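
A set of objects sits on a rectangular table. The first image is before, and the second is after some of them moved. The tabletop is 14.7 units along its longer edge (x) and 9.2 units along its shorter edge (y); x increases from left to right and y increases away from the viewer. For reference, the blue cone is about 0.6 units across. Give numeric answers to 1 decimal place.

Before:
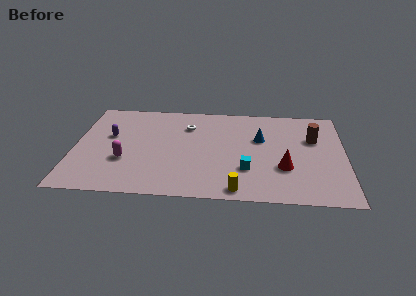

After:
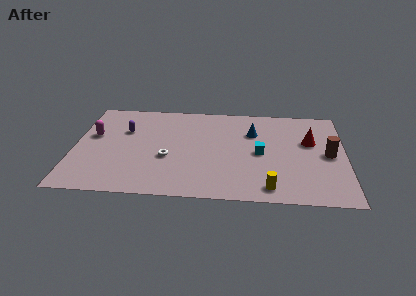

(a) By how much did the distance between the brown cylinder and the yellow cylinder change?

-1.9

They were about 6.5 units apart before and 4.6 after — 1.9 units closer together.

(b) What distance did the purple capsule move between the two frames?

1.0

The purple capsule was near (1.9, 5.5) before and (2.7, 6.1) after, so it travelled √(0.8² + 0.6²) ≈ 1.0 units.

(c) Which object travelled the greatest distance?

the white torus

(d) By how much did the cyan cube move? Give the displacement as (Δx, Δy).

(0.7, 1.6)

The cyan cube was at about (9.4, 2.8) and moved to about (10.1, 4.4).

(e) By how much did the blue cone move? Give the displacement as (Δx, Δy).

(-0.4, 0.6)

The blue cone was at about (10.1, 5.8) and moved to about (9.7, 6.4).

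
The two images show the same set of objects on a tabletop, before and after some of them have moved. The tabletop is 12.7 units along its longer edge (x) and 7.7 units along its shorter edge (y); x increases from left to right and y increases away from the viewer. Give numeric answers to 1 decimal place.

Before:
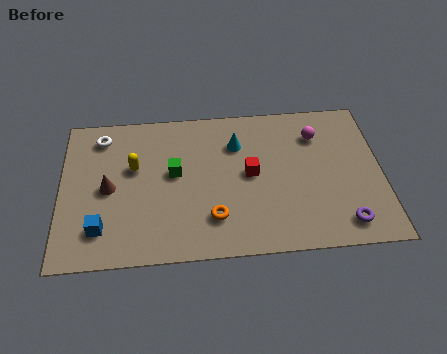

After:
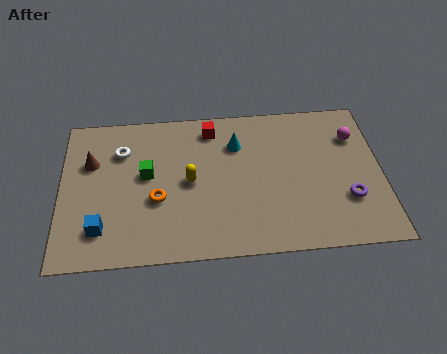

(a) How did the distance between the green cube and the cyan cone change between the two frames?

+1.0

Before: roughly 2.8 units apart; after: 3.8. That's 1.0 units further apart.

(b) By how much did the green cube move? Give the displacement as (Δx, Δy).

(-1.1, 0.0)

From the two frames, the green cube sits at roughly (4.5, 4.3) before and (3.4, 4.3) after.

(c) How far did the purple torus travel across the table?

1.2

From (11.1, 1.2) to (11.3, 2.4), the purple torus covered √(0.2² + 1.2²) ≈ 1.2 units.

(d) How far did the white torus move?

1.1

The white torus moved from about (1.6, 6.4) to (2.4, 5.6), a distance of √(0.8² + 0.8²) ≈ 1.1.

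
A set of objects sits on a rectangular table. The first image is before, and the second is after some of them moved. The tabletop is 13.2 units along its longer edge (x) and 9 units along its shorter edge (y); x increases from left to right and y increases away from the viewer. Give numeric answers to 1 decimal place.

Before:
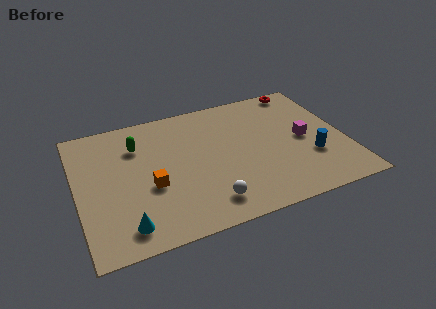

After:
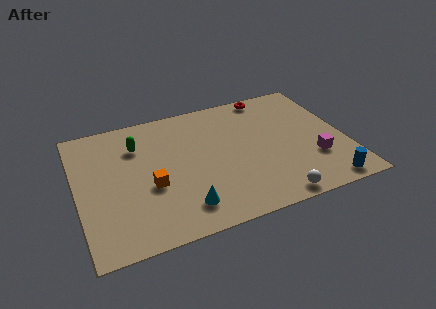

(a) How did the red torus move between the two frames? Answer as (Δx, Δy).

(-1.7, 0.0)

The red torus was at about (11.6, 8.2) and moved to about (9.9, 8.2).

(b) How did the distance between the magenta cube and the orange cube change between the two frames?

+0.3

Before: roughly 7.7 units apart; after: 8.0. That's 0.3 units further apart.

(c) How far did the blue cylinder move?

2.1

The blue cylinder moved from about (11.4, 3.0) to (11.8, 0.9), a distance of √(0.4² + 2.1²) ≈ 2.1.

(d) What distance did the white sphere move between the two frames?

3.2

The white sphere was near (6.1, 1.6) before and (9.2, 0.8) after, so it travelled √(3.1² + 0.8²) ≈ 3.2 units.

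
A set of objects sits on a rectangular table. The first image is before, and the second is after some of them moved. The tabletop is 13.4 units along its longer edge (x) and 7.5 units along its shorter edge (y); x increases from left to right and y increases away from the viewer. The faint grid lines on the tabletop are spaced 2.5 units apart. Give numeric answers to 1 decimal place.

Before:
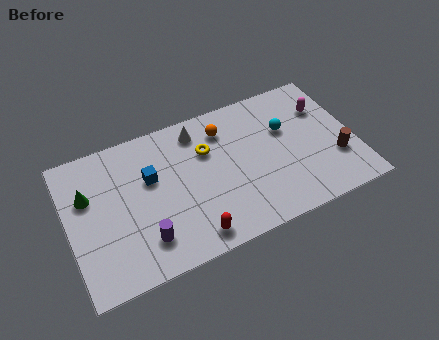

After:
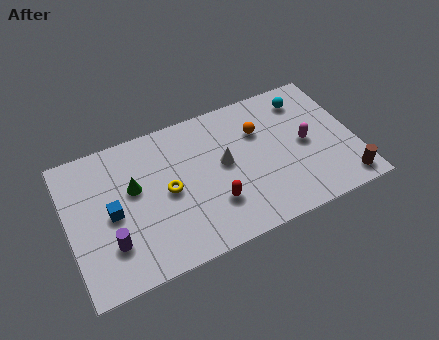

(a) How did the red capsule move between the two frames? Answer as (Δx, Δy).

(1.2, 1.2)

The red capsule was at about (5.4, 1.0) and moved to about (6.6, 2.2).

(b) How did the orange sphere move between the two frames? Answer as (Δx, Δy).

(1.6, -0.7)

From the two frames, the orange sphere sits at roughly (7.5, 5.9) before and (9.1, 5.2) after.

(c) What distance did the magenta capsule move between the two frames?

1.9

The magenta capsule was near (12.2, 5.3) before and (11.1, 3.7) after, so it travelled √(1.1² + 1.6²) ≈ 1.9 units.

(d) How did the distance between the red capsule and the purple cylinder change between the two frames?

+2.6

They were about 2.2 units apart before and 4.8 after — 2.6 units further apart.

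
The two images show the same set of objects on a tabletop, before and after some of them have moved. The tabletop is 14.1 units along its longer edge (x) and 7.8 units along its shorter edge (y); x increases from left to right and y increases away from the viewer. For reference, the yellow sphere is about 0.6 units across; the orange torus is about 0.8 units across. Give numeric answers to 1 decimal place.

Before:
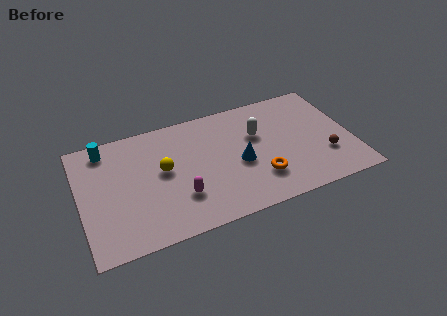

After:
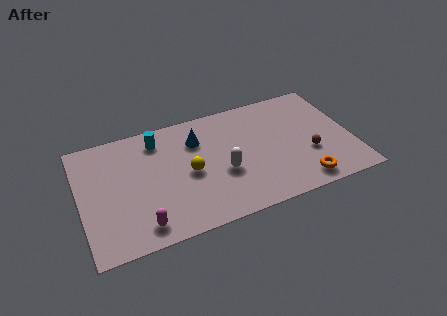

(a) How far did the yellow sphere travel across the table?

1.4

The yellow sphere moved from about (4.3, 4.3) to (5.6, 3.7), a distance of √(1.3² + 0.6²) ≈ 1.4.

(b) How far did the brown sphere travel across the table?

0.9

The brown sphere moved from about (12.6, 2.4) to (11.8, 2.8), a distance of √(0.8² + 0.4²) ≈ 0.9.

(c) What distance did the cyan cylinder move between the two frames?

2.7

From (1.5, 6.7) to (4.2, 6.4), the cyan cylinder covered √(2.7² + 0.3²) ≈ 2.7 units.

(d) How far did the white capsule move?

2.8

The white capsule moved from about (9.3, 5.0) to (7.3, 3.1), a distance of √(2.0² + 1.9²) ≈ 2.8.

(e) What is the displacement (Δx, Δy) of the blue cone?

(-2.0, 2.3)

From the two frames, the blue cone sits at roughly (8.2, 3.4) before and (6.2, 5.7) after.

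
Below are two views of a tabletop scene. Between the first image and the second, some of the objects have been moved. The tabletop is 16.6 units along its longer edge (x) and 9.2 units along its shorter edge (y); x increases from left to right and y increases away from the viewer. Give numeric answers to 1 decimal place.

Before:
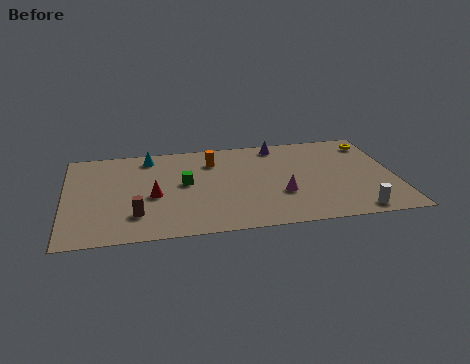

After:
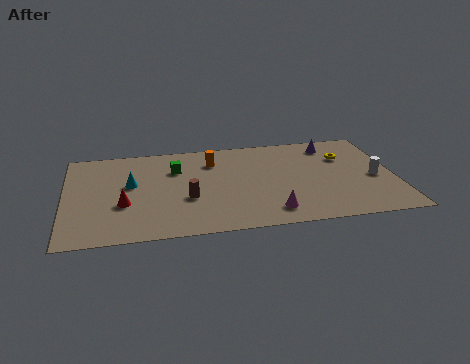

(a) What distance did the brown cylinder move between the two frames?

2.9

From (3.5, 2.3) to (6.1, 3.5), the brown cylinder covered √(2.6² + 1.2²) ≈ 2.9 units.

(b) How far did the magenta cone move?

1.7

The magenta cone moved from about (10.8, 3.2) to (10.2, 1.6), a distance of √(0.6² + 1.6²) ≈ 1.7.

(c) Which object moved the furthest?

the white cylinder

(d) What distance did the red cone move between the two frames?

1.6

From (4.4, 4.0) to (2.9, 3.4), the red cone covered √(1.5² + 0.6²) ≈ 1.6 units.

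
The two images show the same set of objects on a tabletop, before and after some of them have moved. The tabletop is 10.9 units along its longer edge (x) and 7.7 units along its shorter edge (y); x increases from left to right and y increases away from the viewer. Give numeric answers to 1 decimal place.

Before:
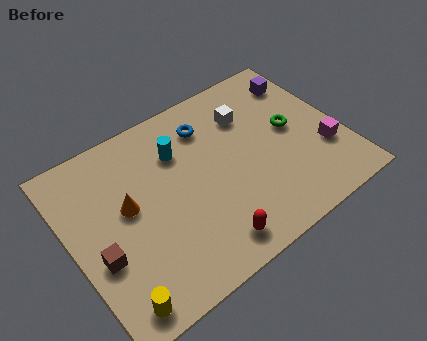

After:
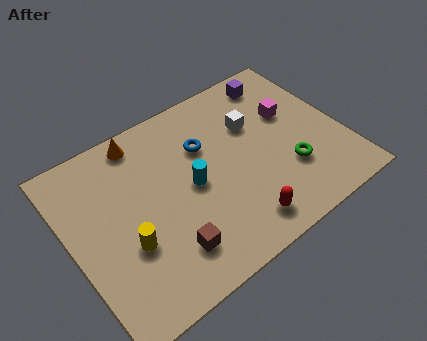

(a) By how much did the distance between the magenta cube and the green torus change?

+0.6

Before: roughly 1.9 units apart; after: 2.5. That's 0.6 units further apart.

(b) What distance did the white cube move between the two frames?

0.5

The white cube moved from about (7.5, 5.6) to (7.6, 5.1), a distance of √(0.1² + 0.5²) ≈ 0.5.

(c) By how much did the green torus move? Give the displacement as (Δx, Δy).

(-0.5, -1.7)

The green torus was at about (9.0, 4.1) and moved to about (8.5, 2.4).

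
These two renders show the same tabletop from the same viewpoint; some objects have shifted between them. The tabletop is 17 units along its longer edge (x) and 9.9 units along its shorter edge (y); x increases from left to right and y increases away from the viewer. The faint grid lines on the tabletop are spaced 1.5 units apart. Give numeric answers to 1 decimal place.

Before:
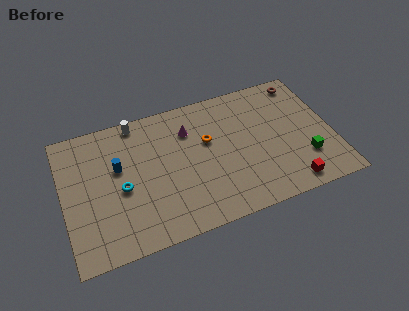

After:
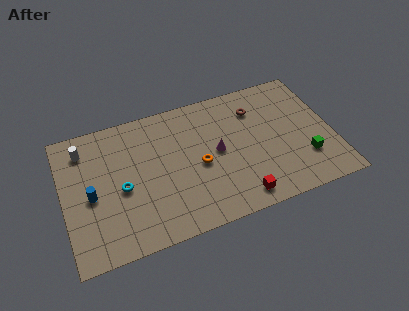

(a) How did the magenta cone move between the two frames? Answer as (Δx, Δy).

(1.6, -2.2)

The magenta cone started near (8.1, 7.3) and ended near (9.7, 5.1).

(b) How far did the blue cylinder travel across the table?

2.3

From (3.5, 6.0) to (1.7, 4.5), the blue cylinder covered √(1.8² + 1.5²) ≈ 2.3 units.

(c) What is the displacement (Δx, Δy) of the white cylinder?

(-3.4, -1.0)

The white cylinder started near (4.9, 9.0) and ended near (1.5, 8.0).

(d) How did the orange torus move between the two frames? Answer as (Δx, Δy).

(-0.7, -1.6)

The orange torus started near (9.2, 6.1) and ended near (8.5, 4.5).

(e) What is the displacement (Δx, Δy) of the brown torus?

(-3.2, -1.2)

The brown torus started near (15.6, 8.7) and ended near (12.4, 7.5).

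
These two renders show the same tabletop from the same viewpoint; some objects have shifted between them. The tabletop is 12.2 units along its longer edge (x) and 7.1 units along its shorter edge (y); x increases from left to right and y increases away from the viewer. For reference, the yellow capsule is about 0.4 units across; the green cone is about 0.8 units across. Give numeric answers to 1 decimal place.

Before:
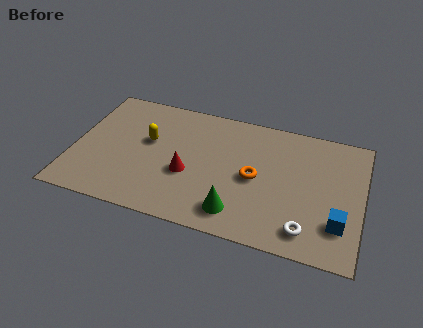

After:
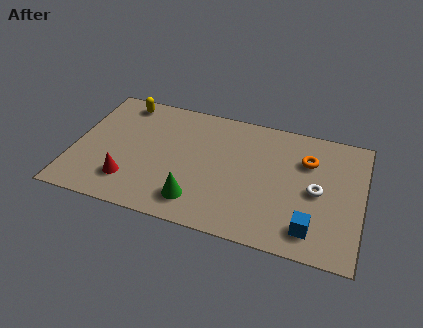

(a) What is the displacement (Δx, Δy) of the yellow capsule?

(-1.3, 2.0)

The yellow capsule was at about (3.1, 4.2) and moved to about (1.8, 6.2).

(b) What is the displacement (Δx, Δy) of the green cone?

(-1.7, 0.1)

From the two frames, the green cone sits at roughly (7.1, 1.3) before and (5.4, 1.4) after.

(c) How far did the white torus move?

2.2

The white torus was near (10.0, 1.2) before and (10.3, 3.4) after, so it travelled √(0.3² + 2.2²) ≈ 2.2 units.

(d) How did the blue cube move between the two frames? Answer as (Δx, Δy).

(-1.1, -0.6)

The blue cube was at about (11.3, 1.9) and moved to about (10.2, 1.3).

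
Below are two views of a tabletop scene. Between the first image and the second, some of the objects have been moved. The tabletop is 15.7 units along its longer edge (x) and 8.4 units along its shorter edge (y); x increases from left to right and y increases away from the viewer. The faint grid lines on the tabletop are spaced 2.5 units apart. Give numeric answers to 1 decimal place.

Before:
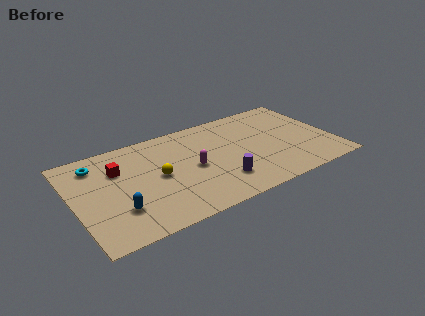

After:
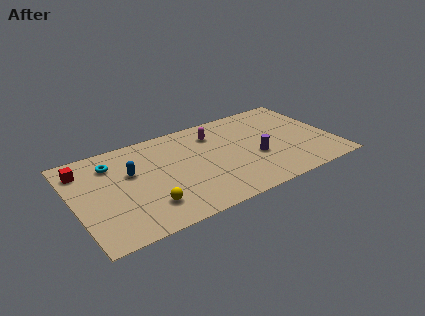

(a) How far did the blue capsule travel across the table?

3.0

The blue capsule moved from about (2.4, 2.4) to (3.5, 5.2), a distance of √(1.1² + 2.8²) ≈ 3.0.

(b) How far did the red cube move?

2.2

From (2.8, 5.8) to (0.8, 6.7), the red cube covered √(2.0² + 0.9²) ≈ 2.2 units.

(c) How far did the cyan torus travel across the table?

0.9

From (1.6, 6.8) to (2.5, 6.5), the cyan torus covered √(0.9² + 0.3²) ≈ 0.9 units.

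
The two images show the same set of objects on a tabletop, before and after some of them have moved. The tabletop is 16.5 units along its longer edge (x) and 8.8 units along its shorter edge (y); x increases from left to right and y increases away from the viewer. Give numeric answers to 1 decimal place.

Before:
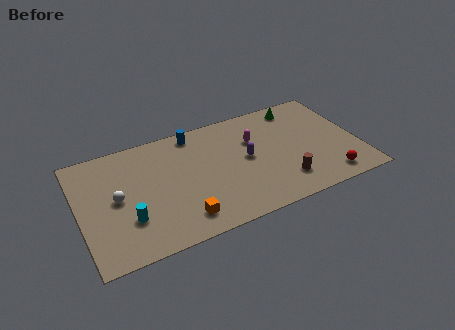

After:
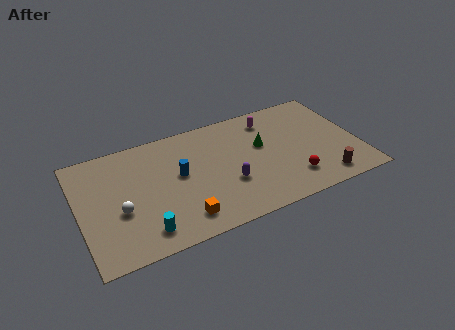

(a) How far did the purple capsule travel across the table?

2.0

From (9.9, 4.6) to (8.6, 3.1), the purple capsule covered √(1.3² + 1.5²) ≈ 2.0 units.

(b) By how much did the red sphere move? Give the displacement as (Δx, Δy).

(-2.1, 0.7)

From the two frames, the red sphere sits at roughly (14.4, 1.3) before and (12.3, 2.0) after.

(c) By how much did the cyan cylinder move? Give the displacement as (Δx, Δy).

(0.8, -1.2)

The cyan cylinder was at about (2.7, 2.7) and moved to about (3.5, 1.5).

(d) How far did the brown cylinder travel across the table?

2.4

From (11.8, 2.0) to (14.1, 1.3), the brown cylinder covered √(2.3² + 0.7²) ≈ 2.4 units.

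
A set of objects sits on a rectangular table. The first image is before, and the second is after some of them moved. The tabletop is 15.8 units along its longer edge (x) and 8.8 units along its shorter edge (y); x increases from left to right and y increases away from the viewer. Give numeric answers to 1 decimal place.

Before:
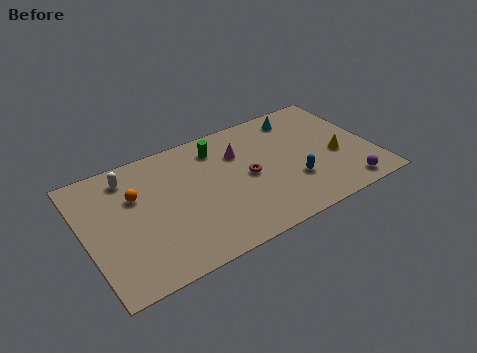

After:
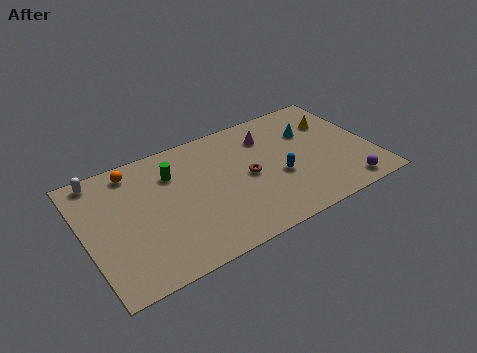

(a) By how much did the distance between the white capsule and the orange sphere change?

+0.3

They were about 1.5 units apart before and 1.8 after — 0.3 units further apart.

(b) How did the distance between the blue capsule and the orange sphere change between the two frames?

-0.3

The distance was about 8.8 in the first image and 8.5 in the second, so they moved 0.3 units closer together.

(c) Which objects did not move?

the brown torus and the purple sphere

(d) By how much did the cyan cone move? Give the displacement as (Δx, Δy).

(0.4, -1.4)

From the two frames, the cyan cone sits at roughly (12.3, 7.4) before and (12.7, 6.0) after.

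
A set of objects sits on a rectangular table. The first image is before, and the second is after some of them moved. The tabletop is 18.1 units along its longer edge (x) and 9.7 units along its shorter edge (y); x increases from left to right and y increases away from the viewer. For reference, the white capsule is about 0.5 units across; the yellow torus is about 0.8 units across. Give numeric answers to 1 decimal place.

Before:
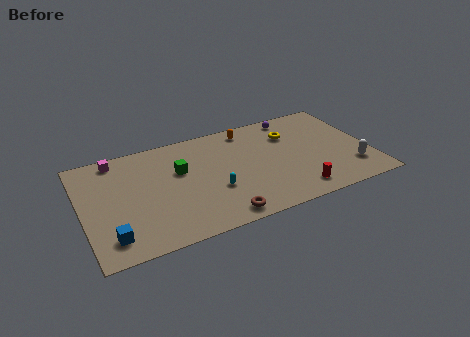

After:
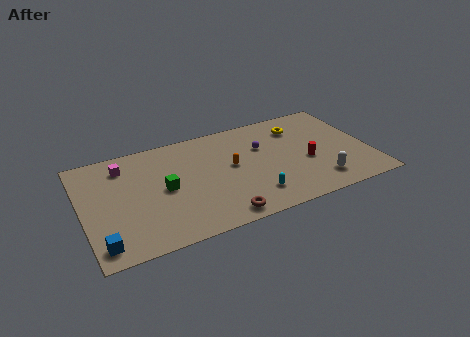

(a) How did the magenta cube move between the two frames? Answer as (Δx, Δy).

(0.4, -0.8)

From the two frames, the magenta cube sits at roughly (2.4, 8.6) before and (2.8, 7.8) after.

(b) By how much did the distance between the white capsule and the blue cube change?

-1.6

They were about 15.3 units apart before and 13.7 after — 1.6 units closer together.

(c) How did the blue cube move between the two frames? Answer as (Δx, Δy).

(-0.6, -0.4)

From the two frames, the blue cube sits at roughly (1.5, 1.8) before and (0.9, 1.4) after.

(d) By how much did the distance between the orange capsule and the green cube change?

-0.8

Before: roughly 5.1 units apart; after: 4.3. That's 0.8 units closer together.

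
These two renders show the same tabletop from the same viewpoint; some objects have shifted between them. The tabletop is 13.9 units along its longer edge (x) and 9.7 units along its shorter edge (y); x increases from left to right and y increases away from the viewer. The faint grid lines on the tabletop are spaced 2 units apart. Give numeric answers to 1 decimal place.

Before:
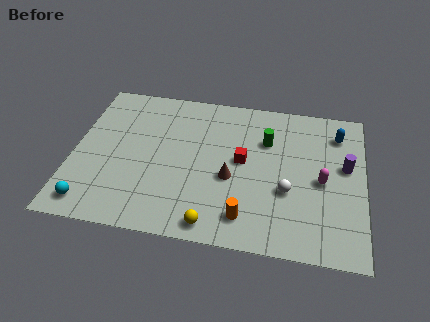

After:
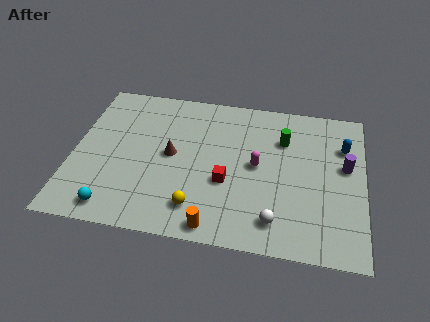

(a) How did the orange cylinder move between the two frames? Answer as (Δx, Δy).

(-1.4, -0.8)

From the two frames, the orange cylinder sits at roughly (8.4, 1.7) before and (7.0, 0.9) after.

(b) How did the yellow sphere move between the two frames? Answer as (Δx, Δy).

(-0.8, 0.9)

From the two frames, the yellow sphere sits at roughly (6.9, 1.0) before and (6.1, 1.9) after.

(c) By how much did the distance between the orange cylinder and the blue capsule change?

+1.1

The distance was about 7.3 in the first image and 8.4 in the second, so they moved 1.1 units further apart.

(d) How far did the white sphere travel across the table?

2.0

The white sphere was near (10.3, 3.6) before and (9.8, 1.7) after, so it travelled √(0.5² + 1.9²) ≈ 2.0 units.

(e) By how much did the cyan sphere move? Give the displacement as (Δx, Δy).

(1.1, -0.1)

The cyan sphere was at about (1.1, 1.3) and moved to about (2.2, 1.2).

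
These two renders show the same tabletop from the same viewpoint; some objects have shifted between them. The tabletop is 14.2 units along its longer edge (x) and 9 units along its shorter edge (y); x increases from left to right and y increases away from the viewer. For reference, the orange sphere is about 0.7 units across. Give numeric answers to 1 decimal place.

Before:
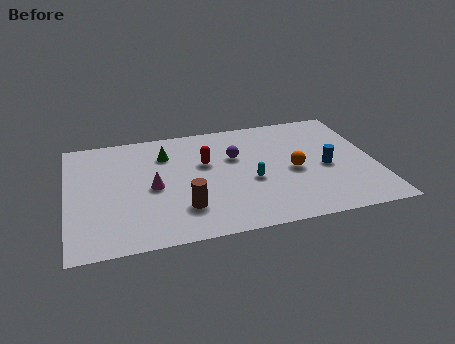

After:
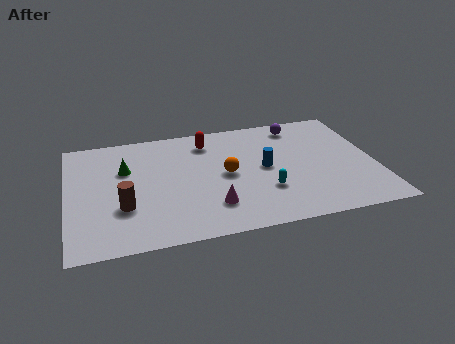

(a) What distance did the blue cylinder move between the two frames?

2.9

The blue cylinder was near (11.9, 4.0) before and (9.1, 4.6) after, so it travelled √(2.8² + 0.6²) ≈ 2.9 units.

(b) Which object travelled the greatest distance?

the purple sphere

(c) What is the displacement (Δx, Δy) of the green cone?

(-1.9, -0.8)

From the two frames, the green cone sits at roughly (4.6, 6.7) before and (2.7, 5.9) after.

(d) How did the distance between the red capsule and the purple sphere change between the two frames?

+2.9

Before: roughly 1.4 units apart; after: 4.3. That's 2.9 units further apart.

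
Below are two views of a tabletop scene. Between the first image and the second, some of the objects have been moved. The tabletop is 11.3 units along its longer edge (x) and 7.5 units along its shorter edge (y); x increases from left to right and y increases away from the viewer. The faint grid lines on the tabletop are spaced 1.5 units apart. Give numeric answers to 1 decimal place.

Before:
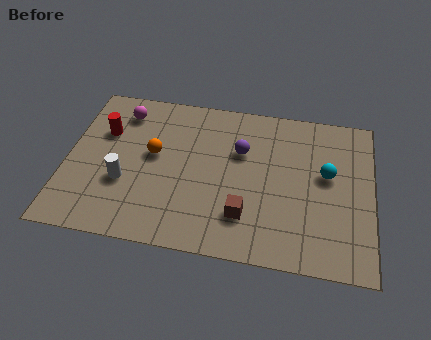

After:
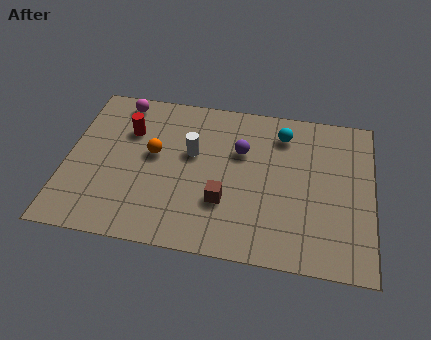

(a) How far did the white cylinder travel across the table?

3.0

From (2.2, 2.7) to (4.6, 4.5), the white cylinder covered √(2.4² + 1.8²) ≈ 3.0 units.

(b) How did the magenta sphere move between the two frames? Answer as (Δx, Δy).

(-0.1, 0.5)

From the two frames, the magenta sphere sits at roughly (1.9, 6.1) before and (1.8, 6.6) after.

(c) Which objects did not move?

the orange sphere and the purple sphere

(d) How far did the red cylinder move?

0.9

The red cylinder was near (1.3, 5.0) before and (2.2, 5.2) after, so it travelled √(0.9² + 0.2²) ≈ 0.9 units.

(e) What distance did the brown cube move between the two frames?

0.9

The brown cube moved from about (6.7, 1.9) to (5.9, 2.4), a distance of √(0.8² + 0.5²) ≈ 0.9.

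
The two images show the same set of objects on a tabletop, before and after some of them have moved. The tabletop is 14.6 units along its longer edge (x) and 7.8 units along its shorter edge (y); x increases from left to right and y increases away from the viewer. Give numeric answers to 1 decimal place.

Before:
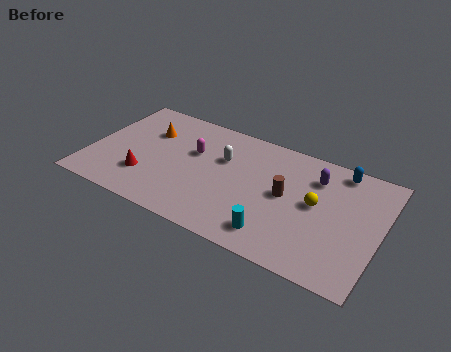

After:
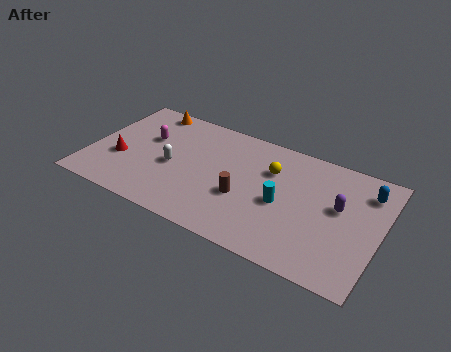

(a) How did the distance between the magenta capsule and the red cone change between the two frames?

-1.1

They were about 3.4 units apart before and 2.3 after — 1.1 units closer together.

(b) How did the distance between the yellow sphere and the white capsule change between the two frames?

+0.3

Before: roughly 4.9 units apart; after: 5.2. That's 0.3 units further apart.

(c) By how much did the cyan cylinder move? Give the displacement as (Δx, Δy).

(0.1, 2.1)

From the two frames, the cyan cylinder sits at roughly (9.7, 1.4) before and (9.8, 3.5) after.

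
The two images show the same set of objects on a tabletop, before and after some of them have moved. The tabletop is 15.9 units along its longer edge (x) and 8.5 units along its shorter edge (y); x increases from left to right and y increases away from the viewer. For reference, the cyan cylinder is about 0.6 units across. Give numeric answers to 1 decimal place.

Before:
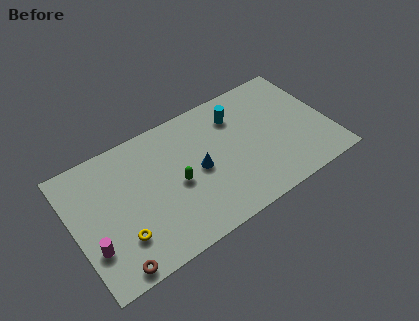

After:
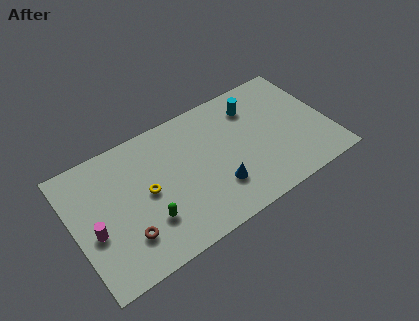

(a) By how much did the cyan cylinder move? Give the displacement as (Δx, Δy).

(1.1, 0.1)

From the two frames, the cyan cylinder sits at roughly (10.5, 6.5) before and (11.6, 6.6) after.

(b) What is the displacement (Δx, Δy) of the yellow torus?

(1.9, 2.0)

The yellow torus was at about (2.6, 2.3) and moved to about (4.5, 4.3).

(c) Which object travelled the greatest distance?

the yellow torus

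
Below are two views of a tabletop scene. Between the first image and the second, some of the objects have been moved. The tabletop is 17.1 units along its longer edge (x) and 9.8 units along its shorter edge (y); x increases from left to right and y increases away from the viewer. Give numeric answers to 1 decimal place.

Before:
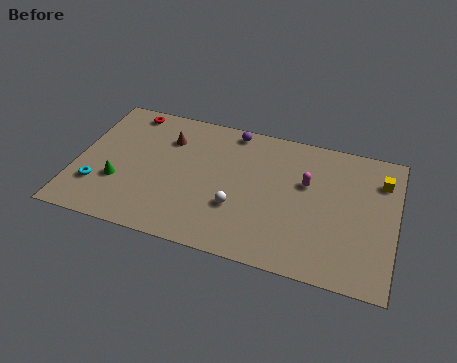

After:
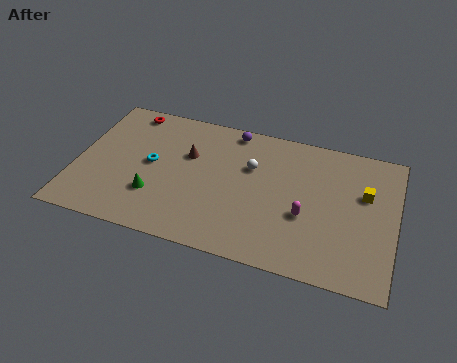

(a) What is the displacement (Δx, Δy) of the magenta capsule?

(0.1, -2.3)

The magenta capsule started near (12.3, 6.1) and ended near (12.4, 3.8).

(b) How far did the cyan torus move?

3.6

The cyan torus was near (1.3, 2.7) before and (4.0, 5.1) after, so it travelled √(2.7² + 2.4²) ≈ 3.6 units.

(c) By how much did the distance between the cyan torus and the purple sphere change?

-3.6

The distance was about 9.1 in the first image and 5.5 in the second, so they moved 3.6 units closer together.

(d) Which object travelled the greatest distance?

the cyan torus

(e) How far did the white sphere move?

3.1

From (8.8, 3.3) to (9.3, 6.4), the white sphere covered √(0.5² + 3.1²) ≈ 3.1 units.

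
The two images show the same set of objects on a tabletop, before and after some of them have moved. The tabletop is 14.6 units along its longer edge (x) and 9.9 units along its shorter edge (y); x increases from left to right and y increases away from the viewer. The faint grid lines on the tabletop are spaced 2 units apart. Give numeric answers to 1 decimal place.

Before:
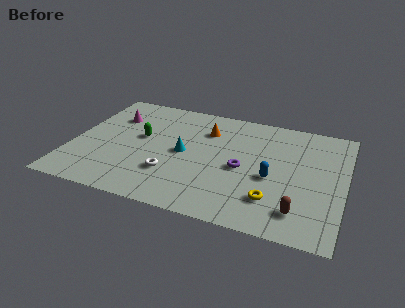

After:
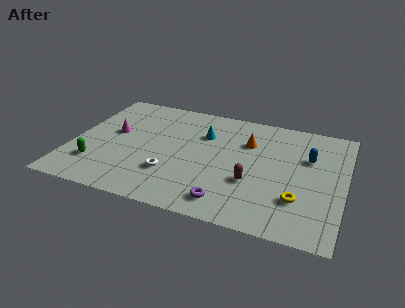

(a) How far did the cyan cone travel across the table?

2.2

The cyan cone moved from about (6.0, 4.9) to (6.9, 6.9), a distance of √(0.9² + 2.0²) ≈ 2.2.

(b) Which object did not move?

the white torus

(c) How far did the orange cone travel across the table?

2.3

From (7.0, 7.3) to (9.3, 6.9), the orange cone covered √(2.3² + 0.4²) ≈ 2.3 units.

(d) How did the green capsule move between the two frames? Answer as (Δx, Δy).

(-2.1, -3.1)

The green capsule started near (3.6, 5.6) and ended near (1.5, 2.5).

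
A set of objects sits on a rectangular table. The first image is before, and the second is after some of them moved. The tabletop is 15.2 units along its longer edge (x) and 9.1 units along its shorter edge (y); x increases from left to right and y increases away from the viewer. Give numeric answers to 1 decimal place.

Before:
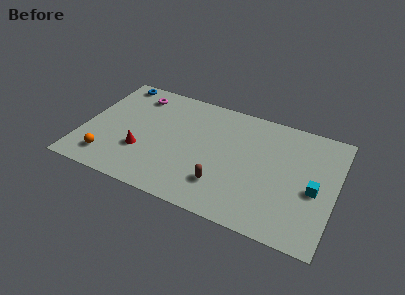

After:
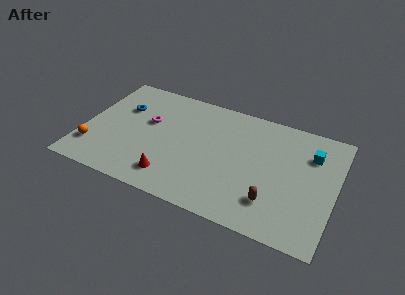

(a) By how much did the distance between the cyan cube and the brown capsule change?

-0.8

The distance was about 5.6 in the first image and 4.8 in the second, so they moved 0.8 units closer together.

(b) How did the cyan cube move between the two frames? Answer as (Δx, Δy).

(-0.4, 2.6)

The cyan cube started near (14.0, 4.0) and ended near (13.6, 6.6).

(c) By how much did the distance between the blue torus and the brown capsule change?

+1.0

The distance was about 9.4 in the first image and 10.4 in the second, so they moved 1.0 units further apart.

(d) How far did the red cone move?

2.4

The red cone was near (3.7, 3.0) before and (5.7, 1.7) after, so it travelled √(2.0² + 1.3²) ≈ 2.4 units.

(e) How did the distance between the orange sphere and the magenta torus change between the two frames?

-1.4

They were about 5.9 units apart before and 4.5 after — 1.4 units closer together.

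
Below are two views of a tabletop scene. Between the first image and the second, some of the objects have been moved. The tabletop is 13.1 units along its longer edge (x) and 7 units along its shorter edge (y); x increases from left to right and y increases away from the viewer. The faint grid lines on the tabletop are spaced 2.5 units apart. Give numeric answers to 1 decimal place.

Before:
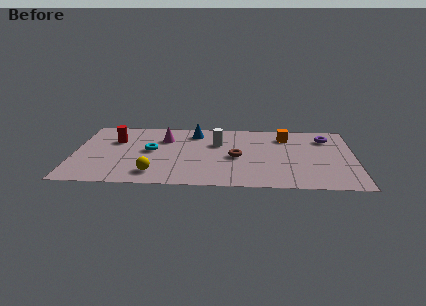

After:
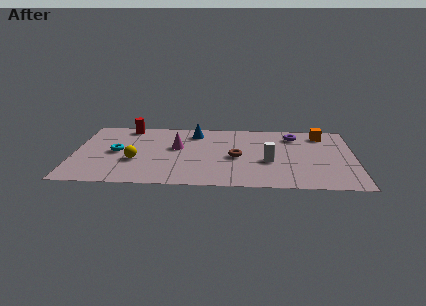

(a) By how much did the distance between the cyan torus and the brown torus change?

+1.6

Before: roughly 4.0 units apart; after: 5.6. That's 1.6 units further apart.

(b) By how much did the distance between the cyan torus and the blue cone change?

+1.4

Before: roughly 2.8 units apart; after: 4.2. That's 1.4 units further apart.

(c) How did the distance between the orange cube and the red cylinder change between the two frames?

+1.2

The distance was about 8.0 in the first image and 9.2 in the second, so they moved 1.2 units further apart.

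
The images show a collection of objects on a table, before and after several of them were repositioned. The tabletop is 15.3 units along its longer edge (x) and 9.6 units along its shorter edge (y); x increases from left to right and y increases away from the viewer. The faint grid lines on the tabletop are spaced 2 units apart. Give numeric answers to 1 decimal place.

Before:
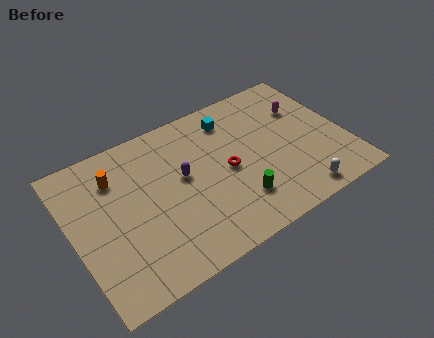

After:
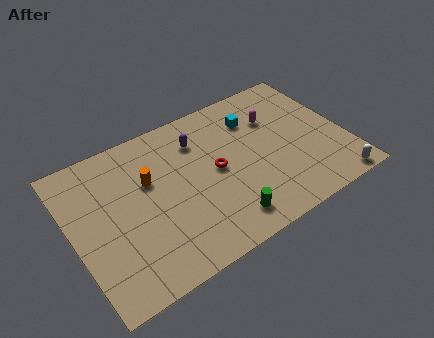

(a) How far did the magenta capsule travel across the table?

1.7

The magenta capsule moved from about (13.4, 6.6) to (11.7, 6.7), a distance of √(1.7² + 0.1²) ≈ 1.7.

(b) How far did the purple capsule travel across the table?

2.2

The purple capsule was near (6.2, 5.4) before and (7.4, 7.3) after, so it travelled √(1.2² + 1.9²) ≈ 2.2 units.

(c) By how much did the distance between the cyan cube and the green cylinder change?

+0.8

Before: roughly 5.4 units apart; after: 6.2. That's 0.8 units further apart.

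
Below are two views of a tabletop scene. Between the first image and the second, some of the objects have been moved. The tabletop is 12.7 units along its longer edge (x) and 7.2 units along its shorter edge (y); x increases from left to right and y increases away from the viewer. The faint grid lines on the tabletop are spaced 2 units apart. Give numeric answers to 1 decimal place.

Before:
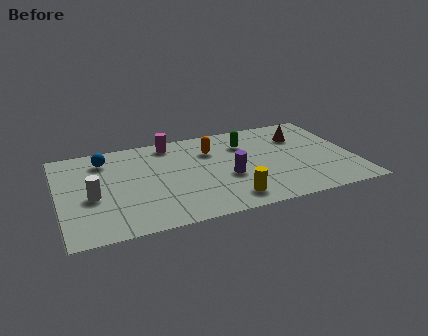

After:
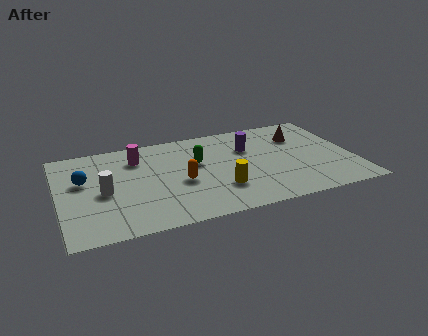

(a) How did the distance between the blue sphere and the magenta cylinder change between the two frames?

-0.3

The distance was about 2.9 in the first image and 2.6 in the second, so they moved 0.3 units closer together.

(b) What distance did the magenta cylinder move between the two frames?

1.7

From (5.0, 6.3) to (3.5, 5.5), the magenta cylinder covered √(1.5² + 0.8²) ≈ 1.7 units.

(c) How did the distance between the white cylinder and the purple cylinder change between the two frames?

+0.8

The distance was about 5.8 in the first image and 6.6 in the second, so they moved 0.8 units further apart.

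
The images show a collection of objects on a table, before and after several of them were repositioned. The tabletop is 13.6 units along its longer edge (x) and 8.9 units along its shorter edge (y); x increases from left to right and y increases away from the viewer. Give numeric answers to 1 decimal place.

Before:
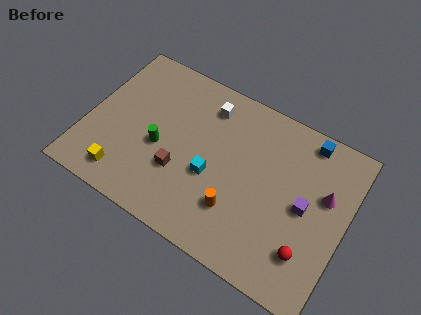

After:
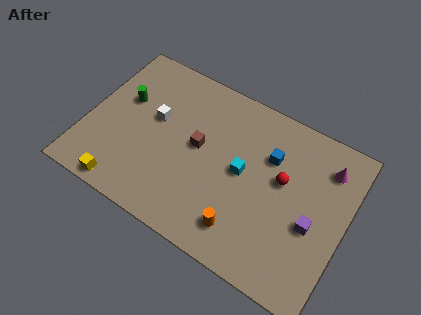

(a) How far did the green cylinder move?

2.8

The green cylinder was near (3.9, 3.8) before and (1.7, 5.5) after, so it travelled √(2.2² + 1.7²) ≈ 2.8 units.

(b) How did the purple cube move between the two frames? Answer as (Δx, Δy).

(0.5, -0.7)

The purple cube started near (11.5, 4.4) and ended near (12.0, 3.7).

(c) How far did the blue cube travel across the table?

2.5

The blue cube was near (11.1, 7.9) before and (9.4, 6.1) after, so it travelled √(1.7² + 1.8²) ≈ 2.5 units.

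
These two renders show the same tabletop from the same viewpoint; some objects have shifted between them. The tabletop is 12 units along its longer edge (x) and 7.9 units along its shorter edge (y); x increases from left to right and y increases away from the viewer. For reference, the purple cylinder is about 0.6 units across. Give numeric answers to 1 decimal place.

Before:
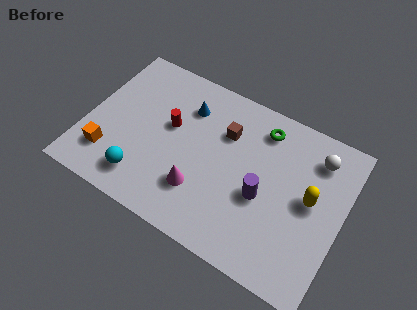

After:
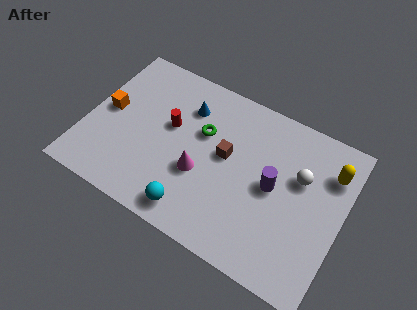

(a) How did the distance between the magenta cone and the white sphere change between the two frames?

-1.6

They were about 6.4 units apart before and 4.8 after — 1.6 units closer together.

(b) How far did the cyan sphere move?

2.5

From (3.0, 1.5) to (5.5, 1.1), the cyan sphere covered √(2.5² + 0.4²) ≈ 2.5 units.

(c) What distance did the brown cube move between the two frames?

1.1

From (6.3, 5.5) to (6.5, 4.4), the brown cube covered √(0.2² + 1.1²) ≈ 1.1 units.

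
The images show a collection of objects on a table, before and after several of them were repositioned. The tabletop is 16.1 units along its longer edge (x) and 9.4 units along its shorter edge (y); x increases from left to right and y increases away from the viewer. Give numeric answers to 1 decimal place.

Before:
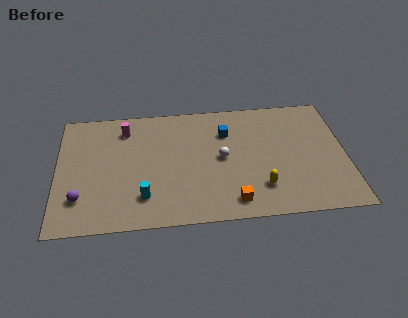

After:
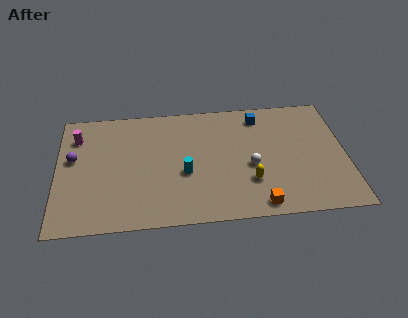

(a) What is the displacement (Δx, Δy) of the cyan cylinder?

(2.3, 1.6)

From the two frames, the cyan cylinder sits at roughly (4.8, 2.2) before and (7.1, 3.8) after.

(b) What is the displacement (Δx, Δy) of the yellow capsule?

(-0.6, 0.5)

From the two frames, the yellow capsule sits at roughly (11.3, 2.3) before and (10.7, 2.8) after.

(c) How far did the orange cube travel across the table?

1.5

The orange cube was near (9.7, 1.4) before and (11.1, 1.0) after, so it travelled √(1.4² + 0.4²) ≈ 1.5 units.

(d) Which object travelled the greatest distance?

the purple sphere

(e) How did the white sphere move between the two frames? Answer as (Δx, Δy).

(1.6, -0.8)

The white sphere was at about (9.2, 4.8) and moved to about (10.8, 4.0).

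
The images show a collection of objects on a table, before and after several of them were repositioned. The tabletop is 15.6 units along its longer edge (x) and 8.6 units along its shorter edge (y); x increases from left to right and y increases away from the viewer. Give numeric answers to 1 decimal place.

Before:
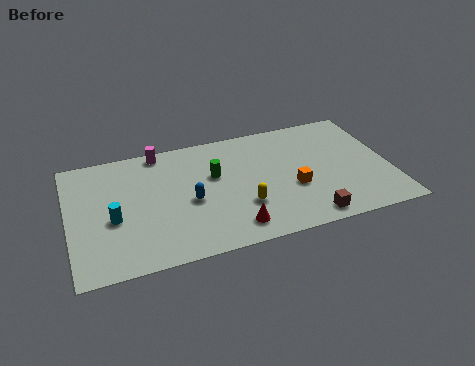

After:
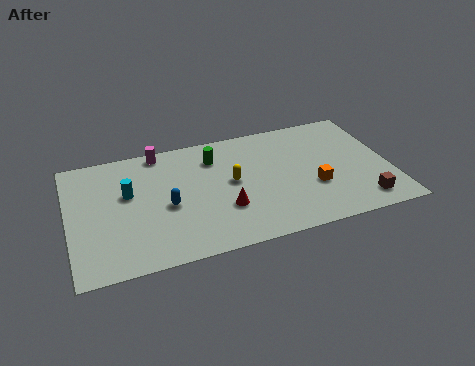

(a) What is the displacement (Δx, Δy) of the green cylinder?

(0.1, 1.3)

The green cylinder was at about (7.1, 5.3) and moved to about (7.2, 6.6).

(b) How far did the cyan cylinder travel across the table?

1.8

From (2.1, 3.6) to (2.9, 5.2), the cyan cylinder covered √(0.8² + 1.6²) ≈ 1.8 units.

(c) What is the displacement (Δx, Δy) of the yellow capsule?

(-0.4, 1.9)

The yellow capsule started near (8.3, 2.7) and ended near (7.9, 4.6).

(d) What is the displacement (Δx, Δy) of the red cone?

(-0.3, 1.4)

The red cone started near (7.7, 1.4) and ended near (7.4, 2.8).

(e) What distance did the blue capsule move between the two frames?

1.1

The blue capsule moved from about (5.8, 3.8) to (4.7, 3.8), a distance of √(1.1² + 0.0²) ≈ 1.1.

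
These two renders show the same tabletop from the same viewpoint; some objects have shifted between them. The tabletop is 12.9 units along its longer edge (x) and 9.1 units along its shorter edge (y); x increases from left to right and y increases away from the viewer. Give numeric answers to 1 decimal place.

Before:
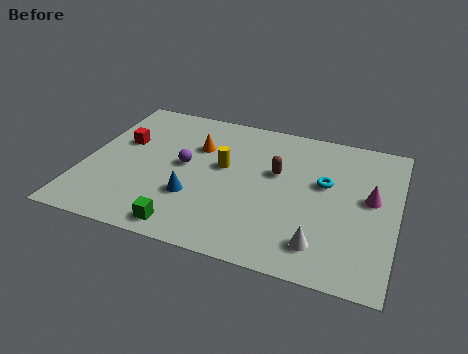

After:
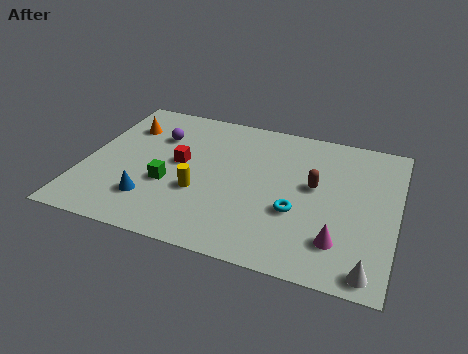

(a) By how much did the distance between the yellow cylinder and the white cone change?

+2.0

The distance was about 5.5 in the first image and 7.5 in the second, so they moved 2.0 units further apart.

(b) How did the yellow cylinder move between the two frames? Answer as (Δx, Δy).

(-0.8, -1.9)

The yellow cylinder started near (5.7, 5.2) and ended near (4.9, 3.3).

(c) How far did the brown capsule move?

1.6

The brown capsule moved from about (7.9, 5.5) to (9.5, 5.1), a distance of √(1.6² + 0.4²) ≈ 1.6.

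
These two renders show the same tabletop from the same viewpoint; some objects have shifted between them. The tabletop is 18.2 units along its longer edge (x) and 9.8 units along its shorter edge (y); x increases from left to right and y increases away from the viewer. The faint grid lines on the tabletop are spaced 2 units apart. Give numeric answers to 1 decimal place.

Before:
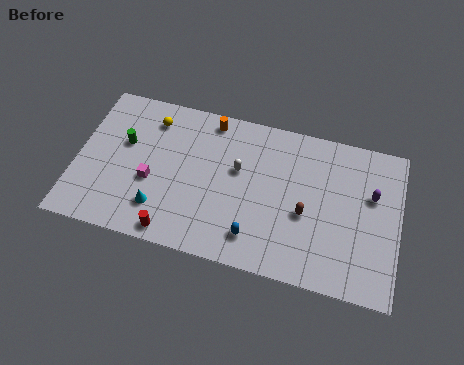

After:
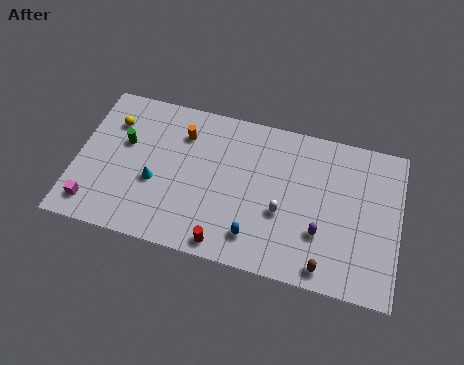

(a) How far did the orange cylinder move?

2.0

From (7.3, 8.7) to (5.8, 7.4), the orange cylinder covered √(1.5² + 1.3²) ≈ 2.0 units.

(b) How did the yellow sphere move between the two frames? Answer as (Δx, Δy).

(-2.2, -0.7)

The yellow sphere was at about (4.0, 7.9) and moved to about (1.8, 7.2).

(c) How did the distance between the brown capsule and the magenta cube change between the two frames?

+4.4

Before: roughly 8.7 units apart; after: 13.1. That's 4.4 units further apart.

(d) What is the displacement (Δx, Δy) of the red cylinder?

(2.9, 0.0)

The red cylinder started near (5.8, 1.0) and ended near (8.7, 1.0).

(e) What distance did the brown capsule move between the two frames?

3.3

The brown capsule was near (13.0, 4.1) before and (14.3, 1.1) after, so it travelled √(1.3² + 3.0²) ≈ 3.3 units.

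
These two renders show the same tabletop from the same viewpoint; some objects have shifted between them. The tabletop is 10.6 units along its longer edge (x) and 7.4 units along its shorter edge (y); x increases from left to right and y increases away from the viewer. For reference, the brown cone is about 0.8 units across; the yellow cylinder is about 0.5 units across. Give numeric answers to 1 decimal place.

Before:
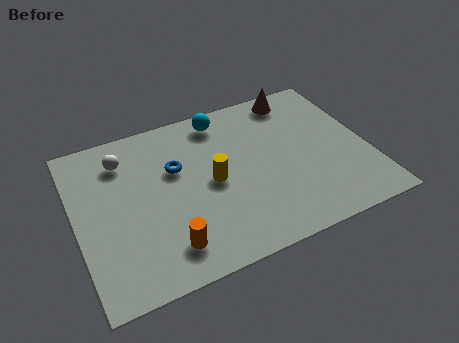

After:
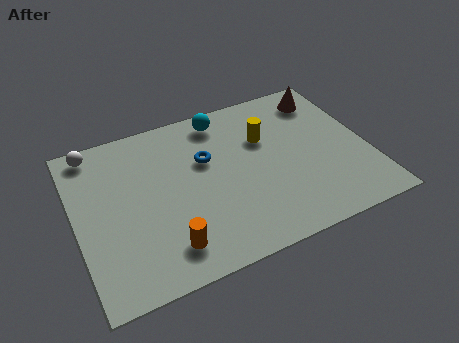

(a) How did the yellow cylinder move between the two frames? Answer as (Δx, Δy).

(2.1, 1.3)

The yellow cylinder started near (4.9, 3.6) and ended near (7.0, 4.9).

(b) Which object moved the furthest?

the yellow cylinder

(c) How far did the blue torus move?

1.1

The blue torus was near (3.7, 4.7) before and (4.8, 4.7) after, so it travelled √(1.1² + 0.0²) ≈ 1.1 units.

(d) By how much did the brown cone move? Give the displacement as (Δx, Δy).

(1.0, -0.4)

The brown cone was at about (8.4, 6.5) and moved to about (9.4, 6.1).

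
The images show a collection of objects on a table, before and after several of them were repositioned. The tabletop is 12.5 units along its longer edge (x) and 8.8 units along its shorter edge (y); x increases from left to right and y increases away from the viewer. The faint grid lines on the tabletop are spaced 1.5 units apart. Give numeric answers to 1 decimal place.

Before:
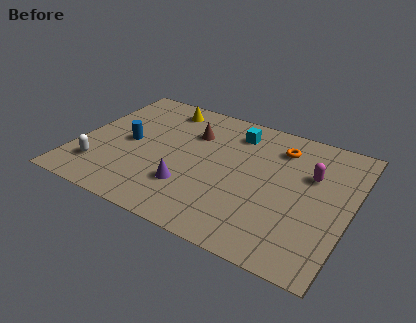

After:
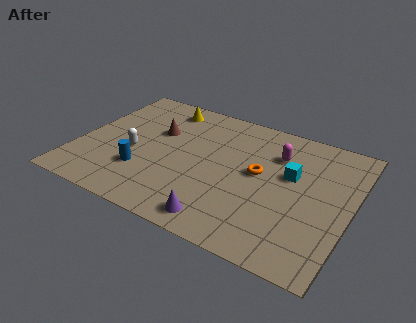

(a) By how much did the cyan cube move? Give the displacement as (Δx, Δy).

(2.8, -1.8)

The cyan cube started near (6.9, 7.1) and ended near (9.7, 5.3).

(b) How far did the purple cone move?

2.2

The purple cone was near (5.4, 2.5) before and (7.1, 1.1) after, so it travelled √(1.7² + 1.4²) ≈ 2.2 units.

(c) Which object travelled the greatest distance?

the cyan cube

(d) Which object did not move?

the yellow cone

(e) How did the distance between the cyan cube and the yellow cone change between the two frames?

+3.2

They were about 3.5 units apart before and 6.7 after — 3.2 units further apart.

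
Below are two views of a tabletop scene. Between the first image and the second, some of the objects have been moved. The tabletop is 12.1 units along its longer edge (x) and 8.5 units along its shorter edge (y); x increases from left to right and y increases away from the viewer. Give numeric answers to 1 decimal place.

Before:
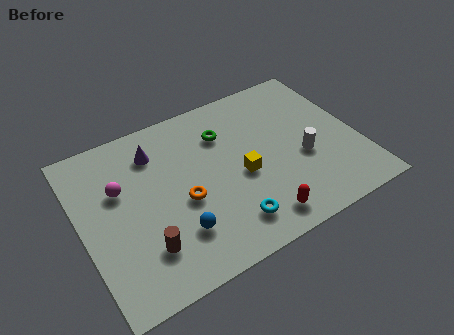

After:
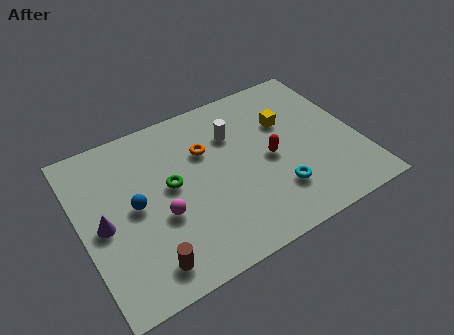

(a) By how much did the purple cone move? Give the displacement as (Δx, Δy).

(-2.6, -2.6)

The purple cone was at about (3.5, 6.6) and moved to about (0.9, 4.0).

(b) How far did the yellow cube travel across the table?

3.0

The yellow cube moved from about (6.9, 3.7) to (9.2, 5.6), a distance of √(2.3² + 1.9²) ≈ 3.0.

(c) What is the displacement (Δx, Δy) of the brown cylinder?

(0.0, -0.8)

From the two frames, the brown cylinder sits at roughly (2.4, 2.1) before and (2.4, 1.3) after.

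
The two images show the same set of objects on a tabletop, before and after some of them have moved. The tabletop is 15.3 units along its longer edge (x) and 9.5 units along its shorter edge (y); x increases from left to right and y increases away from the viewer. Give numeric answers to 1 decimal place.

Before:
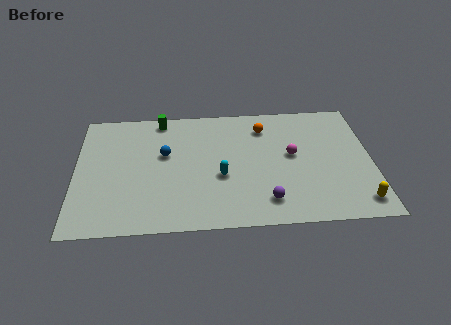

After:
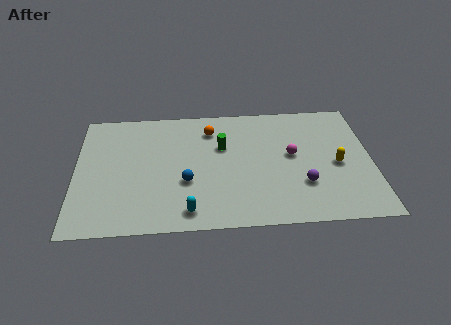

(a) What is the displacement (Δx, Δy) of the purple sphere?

(1.9, 1.1)

The purple sphere started near (9.8, 1.8) and ended near (11.7, 2.9).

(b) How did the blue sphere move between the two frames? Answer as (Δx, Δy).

(1.1, -2.2)

The blue sphere started near (4.6, 5.7) and ended near (5.7, 3.5).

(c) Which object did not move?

the magenta sphere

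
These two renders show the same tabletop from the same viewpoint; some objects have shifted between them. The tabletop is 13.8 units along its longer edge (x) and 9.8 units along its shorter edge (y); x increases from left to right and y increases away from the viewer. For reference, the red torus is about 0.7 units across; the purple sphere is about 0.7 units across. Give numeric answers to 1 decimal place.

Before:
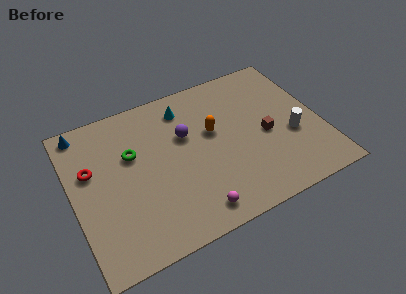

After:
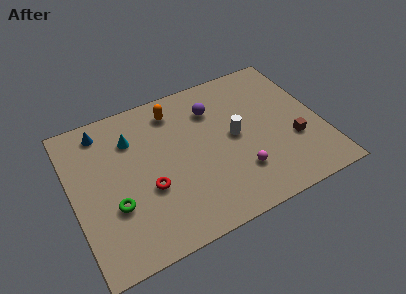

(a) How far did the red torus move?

3.8

From (1.1, 6.1) to (4.0, 3.7), the red torus covered √(2.9² + 2.4²) ≈ 3.8 units.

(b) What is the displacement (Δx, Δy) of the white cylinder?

(-3.1, 1.2)

The white cylinder was at about (12.1, 3.8) and moved to about (9.0, 5.0).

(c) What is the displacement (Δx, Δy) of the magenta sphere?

(2.7, 1.3)

The magenta sphere was at about (6.2, 1.3) and moved to about (8.9, 2.6).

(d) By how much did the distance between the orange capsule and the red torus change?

-2.0

The distance was about 6.8 in the first image and 4.8 in the second, so they moved 2.0 units closer together.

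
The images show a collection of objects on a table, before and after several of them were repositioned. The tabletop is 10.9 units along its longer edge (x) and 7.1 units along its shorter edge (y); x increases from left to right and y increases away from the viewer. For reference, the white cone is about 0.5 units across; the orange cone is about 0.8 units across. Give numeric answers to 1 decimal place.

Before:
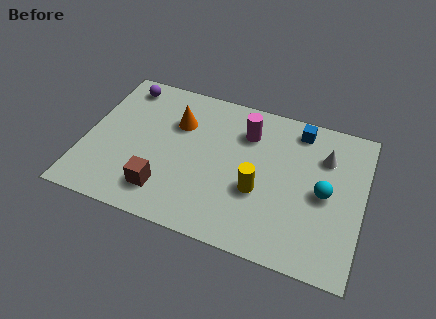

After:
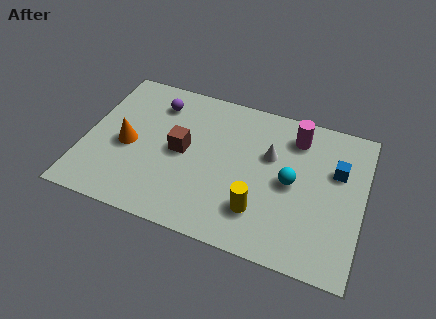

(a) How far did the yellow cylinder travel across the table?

0.9

The yellow cylinder was near (6.9, 2.7) before and (7.0, 1.8) after, so it travelled √(0.1² + 0.9²) ≈ 0.9 units.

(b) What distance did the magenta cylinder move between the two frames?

1.9

From (6.2, 5.3) to (8.1, 5.7), the magenta cylinder covered √(1.9² + 0.4²) ≈ 1.9 units.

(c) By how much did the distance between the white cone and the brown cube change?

-3.5

Before: roughly 7.0 units apart; after: 3.5. That's 3.5 units closer together.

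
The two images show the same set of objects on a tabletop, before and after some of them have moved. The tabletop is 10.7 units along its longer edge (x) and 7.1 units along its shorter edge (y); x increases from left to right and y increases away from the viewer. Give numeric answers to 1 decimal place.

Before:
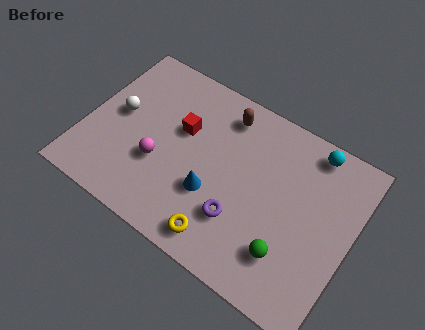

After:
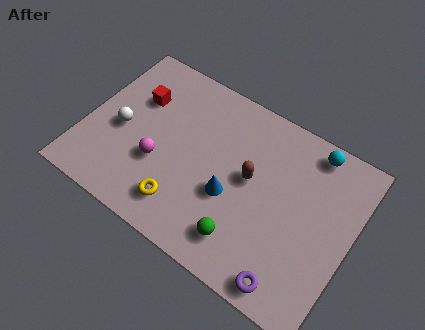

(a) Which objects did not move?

the magenta sphere and the cyan sphere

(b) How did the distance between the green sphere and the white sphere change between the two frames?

-1.9

Before: roughly 7.6 units apart; after: 5.7. That's 1.9 units closer together.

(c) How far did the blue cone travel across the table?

0.8

The blue cone was near (5.3, 2.5) before and (6.0, 2.8) after, so it travelled √(0.7² + 0.3²) ≈ 0.8 units.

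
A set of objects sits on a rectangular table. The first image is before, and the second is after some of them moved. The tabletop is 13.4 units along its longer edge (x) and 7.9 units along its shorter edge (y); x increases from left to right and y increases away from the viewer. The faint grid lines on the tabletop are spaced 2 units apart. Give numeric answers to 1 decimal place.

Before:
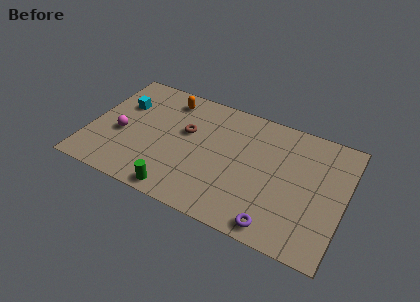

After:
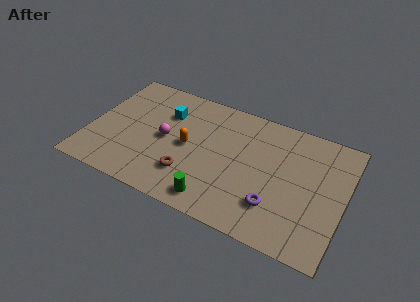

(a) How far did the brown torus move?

2.7

From (5.0, 4.8) to (5.5, 2.1), the brown torus covered √(0.5² + 2.7²) ≈ 2.7 units.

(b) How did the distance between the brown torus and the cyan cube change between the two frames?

+0.4

They were about 3.5 units apart before and 3.9 after — 0.4 units further apart.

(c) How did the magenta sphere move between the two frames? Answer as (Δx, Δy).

(2.3, 0.6)

The magenta sphere started near (1.7, 3.3) and ended near (4.0, 3.9).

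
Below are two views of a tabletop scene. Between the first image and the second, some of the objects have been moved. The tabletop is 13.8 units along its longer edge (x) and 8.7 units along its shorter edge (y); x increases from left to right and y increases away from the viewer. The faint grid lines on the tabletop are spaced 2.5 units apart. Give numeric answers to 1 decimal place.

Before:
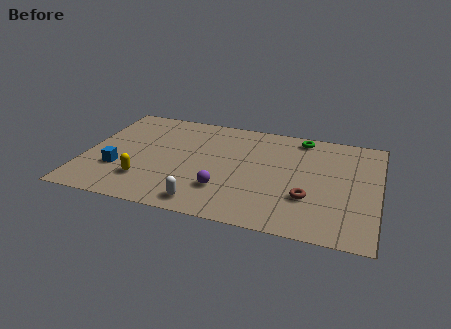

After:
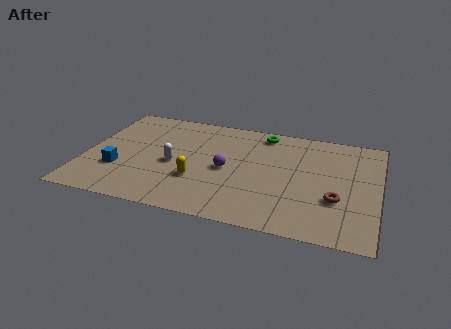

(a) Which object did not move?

the blue cube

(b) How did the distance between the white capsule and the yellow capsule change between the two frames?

-1.5

The distance was about 3.1 in the first image and 1.6 in the second, so they moved 1.5 units closer together.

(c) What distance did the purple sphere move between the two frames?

1.7

The purple sphere was near (6.7, 2.4) before and (6.7, 4.1) after, so it travelled √(0.0² + 1.7²) ≈ 1.7 units.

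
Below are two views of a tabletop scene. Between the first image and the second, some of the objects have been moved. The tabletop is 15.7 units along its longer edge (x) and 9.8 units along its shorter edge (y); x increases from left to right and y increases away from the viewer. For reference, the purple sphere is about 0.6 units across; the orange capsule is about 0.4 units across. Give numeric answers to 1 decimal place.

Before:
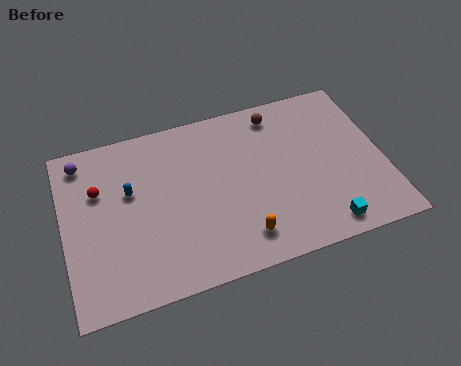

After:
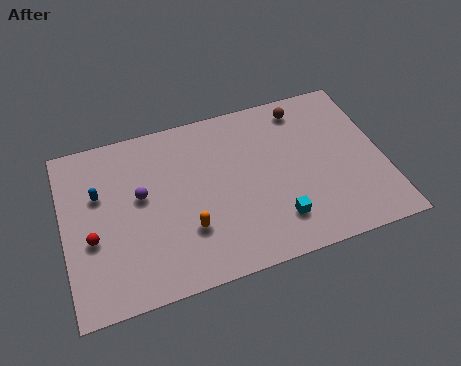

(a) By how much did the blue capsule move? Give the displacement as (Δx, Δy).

(-1.5, 0.3)

From the two frames, the blue capsule sits at roughly (3.3, 6.0) before and (1.8, 6.3) after.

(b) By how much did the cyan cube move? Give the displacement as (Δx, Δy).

(-2.2, 1.0)

The cyan cube started near (12.4, 1.2) and ended near (10.2, 2.2).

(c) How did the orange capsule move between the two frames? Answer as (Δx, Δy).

(-2.5, 1.2)

The orange capsule was at about (8.4, 1.8) and moved to about (5.9, 3.0).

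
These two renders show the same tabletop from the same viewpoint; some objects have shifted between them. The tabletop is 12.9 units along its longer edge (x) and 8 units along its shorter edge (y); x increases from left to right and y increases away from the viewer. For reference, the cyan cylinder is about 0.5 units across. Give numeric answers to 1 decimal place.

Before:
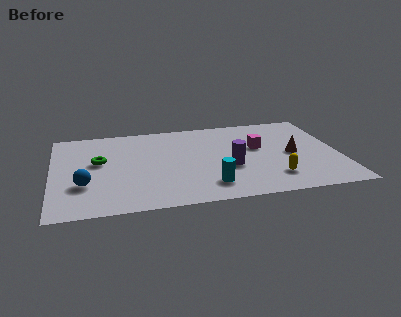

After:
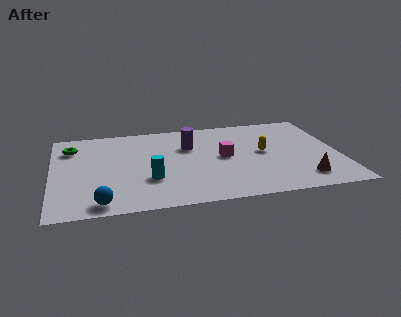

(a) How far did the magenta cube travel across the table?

1.7

From (9.3, 4.7) to (7.7, 4.1), the magenta cube covered √(1.6² + 0.6²) ≈ 1.7 units.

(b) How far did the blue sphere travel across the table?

1.8

The blue sphere was near (1.4, 2.6) before and (2.1, 0.9) after, so it travelled √(0.7² + 1.7²) ≈ 1.8 units.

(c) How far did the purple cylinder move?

2.9

The purple cylinder was near (7.9, 3.1) before and (6.2, 5.4) after, so it travelled √(1.7² + 2.3²) ≈ 2.9 units.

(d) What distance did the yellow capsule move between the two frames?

2.4

From (9.8, 1.8) to (9.5, 4.2), the yellow capsule covered √(0.3² + 2.4²) ≈ 2.4 units.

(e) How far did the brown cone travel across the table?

2.3

The brown cone was near (10.8, 3.8) before and (11.1, 1.5) after, so it travelled √(0.3² + 2.3²) ≈ 2.3 units.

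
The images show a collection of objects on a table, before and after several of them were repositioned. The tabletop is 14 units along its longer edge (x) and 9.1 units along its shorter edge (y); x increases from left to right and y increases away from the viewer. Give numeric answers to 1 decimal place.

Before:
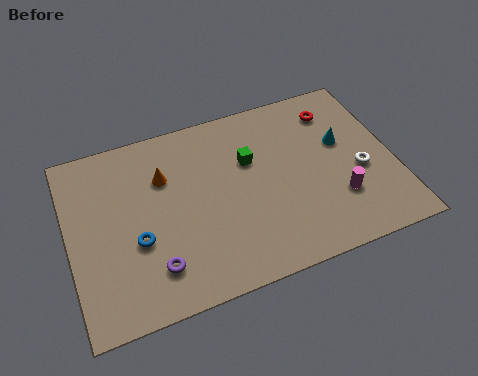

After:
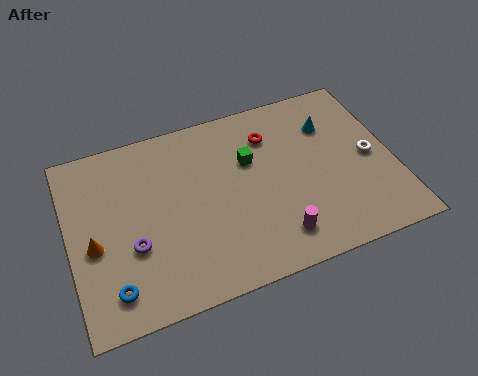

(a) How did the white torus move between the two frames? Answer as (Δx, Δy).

(0.5, 0.6)

From the two frames, the white torus sits at roughly (12.5, 3.8) before and (13.0, 4.4) after.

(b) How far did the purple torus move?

1.5

From (3.4, 2.0) to (2.6, 3.3), the purple torus covered √(0.8² + 1.3²) ≈ 1.5 units.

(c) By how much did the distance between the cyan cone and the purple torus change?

+0.3

The distance was about 9.2 in the first image and 9.5 in the second, so they moved 0.3 units further apart.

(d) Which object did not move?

the green cube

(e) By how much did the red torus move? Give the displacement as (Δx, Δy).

(-2.9, -0.4)

From the two frames, the red torus sits at roughly (11.8, 7.3) before and (8.9, 6.9) after.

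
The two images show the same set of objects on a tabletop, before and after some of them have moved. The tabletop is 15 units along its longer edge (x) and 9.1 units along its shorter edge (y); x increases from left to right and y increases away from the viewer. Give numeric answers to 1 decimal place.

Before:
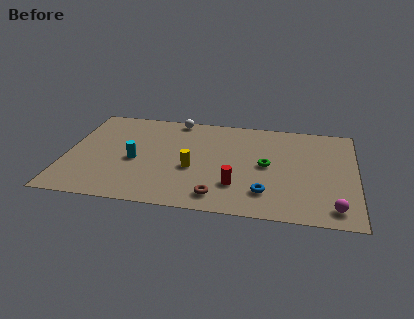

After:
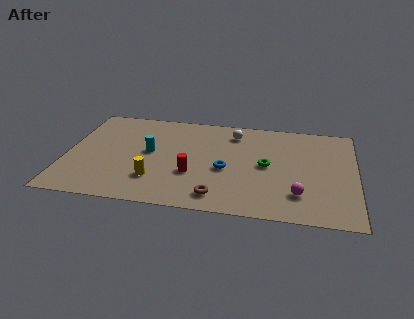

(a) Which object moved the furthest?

the white sphere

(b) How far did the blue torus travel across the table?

2.8

From (10.4, 2.1) to (8.3, 3.9), the blue torus covered √(2.1² + 1.8²) ≈ 2.8 units.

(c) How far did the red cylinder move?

2.4

From (8.9, 2.5) to (6.6, 3.2), the red cylinder covered √(2.3² + 0.7²) ≈ 2.4 units.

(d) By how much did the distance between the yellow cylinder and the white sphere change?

+1.6

They were about 4.7 units apart before and 6.3 after — 1.6 units further apart.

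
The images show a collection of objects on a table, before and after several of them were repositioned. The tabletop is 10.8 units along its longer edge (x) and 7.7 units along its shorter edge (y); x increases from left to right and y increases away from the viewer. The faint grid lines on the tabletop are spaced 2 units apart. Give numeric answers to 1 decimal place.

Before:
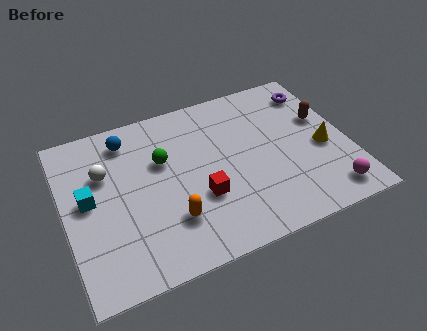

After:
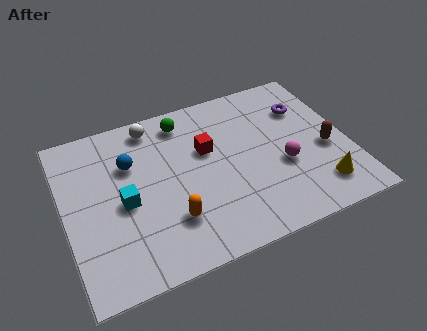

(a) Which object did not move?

the orange capsule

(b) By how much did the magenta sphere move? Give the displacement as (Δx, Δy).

(-1.5, 1.9)

The magenta sphere was at about (9.7, 1.1) and moved to about (8.2, 3.0).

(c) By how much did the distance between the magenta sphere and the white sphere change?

-3.1

Before: roughly 9.0 units apart; after: 5.9. That's 3.1 units closer together.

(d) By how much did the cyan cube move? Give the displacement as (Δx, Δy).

(1.3, -0.6)

From the two frames, the cyan cube sits at roughly (0.9, 4.1) before and (2.2, 3.5) after.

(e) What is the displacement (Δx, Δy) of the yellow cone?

(-0.4, -1.8)

From the two frames, the yellow cone sits at roughly (9.8, 3.3) before and (9.4, 1.5) after.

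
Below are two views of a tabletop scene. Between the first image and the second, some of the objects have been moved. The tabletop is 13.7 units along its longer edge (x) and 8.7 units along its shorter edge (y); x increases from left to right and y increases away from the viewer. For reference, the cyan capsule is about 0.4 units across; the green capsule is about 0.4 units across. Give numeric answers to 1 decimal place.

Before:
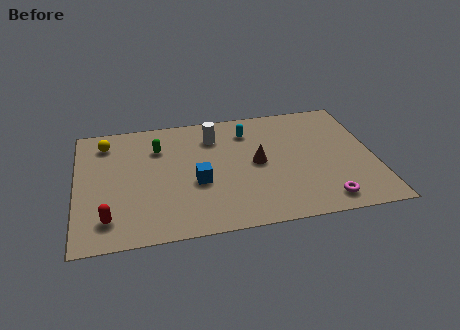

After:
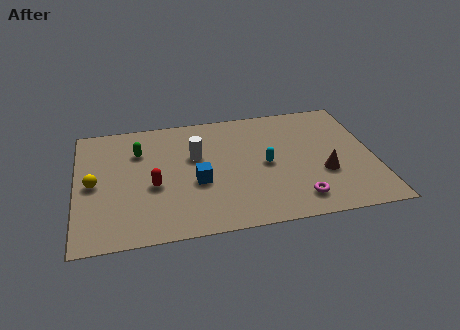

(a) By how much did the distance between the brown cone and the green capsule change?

+4.1

Before: roughly 4.9 units apart; after: 9.0. That's 4.1 units further apart.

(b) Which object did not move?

the blue cube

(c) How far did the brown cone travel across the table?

3.3

The brown cone was near (8.3, 4.4) before and (11.3, 3.1) after, so it travelled √(3.0² + 1.3²) ≈ 3.3 units.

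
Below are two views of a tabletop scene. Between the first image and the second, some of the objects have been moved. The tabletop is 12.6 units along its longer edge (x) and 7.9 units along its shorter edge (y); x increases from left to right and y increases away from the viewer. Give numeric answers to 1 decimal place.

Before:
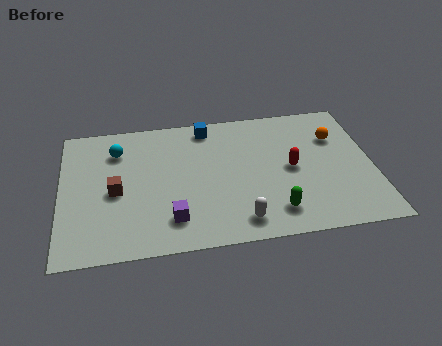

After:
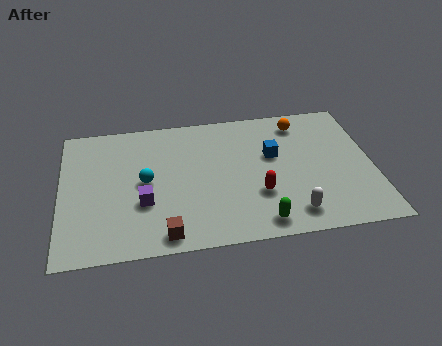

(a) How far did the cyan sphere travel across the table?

2.3

From (2.3, 6.0) to (3.4, 4.0), the cyan sphere covered √(1.1² + 2.0²) ≈ 2.3 units.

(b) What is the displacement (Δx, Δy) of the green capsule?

(-0.6, -0.5)

The green capsule started near (8.5, 1.5) and ended near (7.9, 1.0).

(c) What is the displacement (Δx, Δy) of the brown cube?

(1.9, -2.7)

From the two frames, the brown cube sits at roughly (2.2, 3.6) before and (4.1, 0.9) after.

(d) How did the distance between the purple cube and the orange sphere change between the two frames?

-0.3

They were about 7.8 units apart before and 7.5 after — 0.3 units closer together.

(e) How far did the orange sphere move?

1.8

From (11.2, 5.5) to (9.8, 6.6), the orange sphere covered √(1.4² + 1.1²) ≈ 1.8 units.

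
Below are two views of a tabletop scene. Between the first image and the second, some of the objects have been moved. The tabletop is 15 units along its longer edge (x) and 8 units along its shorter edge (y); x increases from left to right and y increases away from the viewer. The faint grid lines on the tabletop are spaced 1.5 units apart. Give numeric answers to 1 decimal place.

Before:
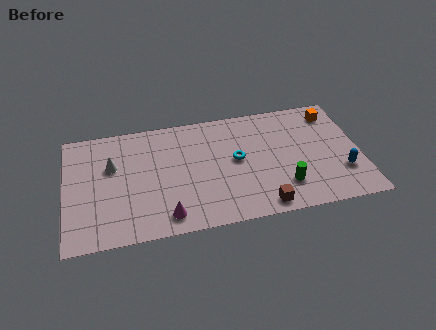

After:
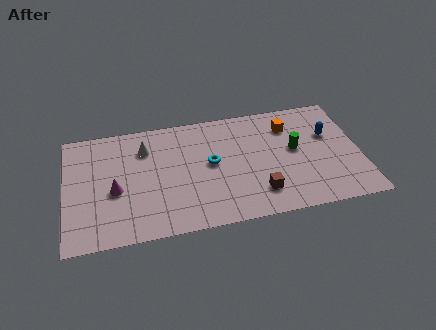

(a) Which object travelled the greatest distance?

the magenta cone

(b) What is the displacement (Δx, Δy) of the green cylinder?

(0.7, 2.4)

The green cylinder started near (11.0, 2.0) and ended near (11.7, 4.4).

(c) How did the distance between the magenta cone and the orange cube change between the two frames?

-0.9

The distance was about 10.3 in the first image and 9.4 in the second, so they moved 0.9 units closer together.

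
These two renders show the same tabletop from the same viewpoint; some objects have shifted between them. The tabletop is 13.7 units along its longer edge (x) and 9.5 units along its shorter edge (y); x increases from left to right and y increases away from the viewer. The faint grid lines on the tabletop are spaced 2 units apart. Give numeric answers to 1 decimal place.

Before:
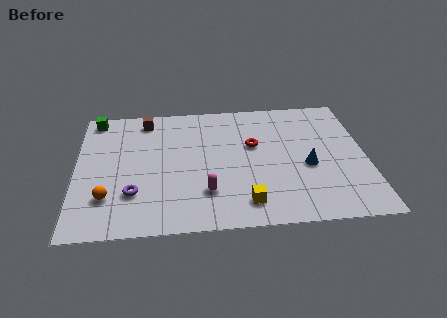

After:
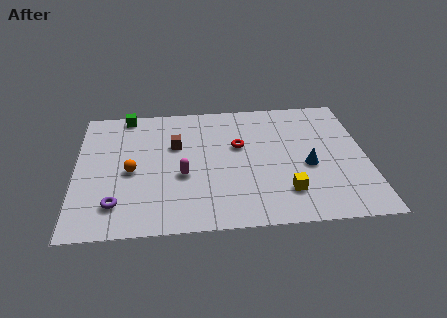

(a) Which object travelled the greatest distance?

the brown cube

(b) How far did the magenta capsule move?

1.7

From (6.1, 2.5) to (5.0, 3.8), the magenta capsule covered √(1.1² + 1.3²) ≈ 1.7 units.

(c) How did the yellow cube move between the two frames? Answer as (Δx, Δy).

(1.9, 0.6)

From the two frames, the yellow cube sits at roughly (7.9, 1.6) before and (9.8, 2.2) after.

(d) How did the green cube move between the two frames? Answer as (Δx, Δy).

(1.5, 0.2)

The green cube started near (0.9, 8.5) and ended near (2.4, 8.7).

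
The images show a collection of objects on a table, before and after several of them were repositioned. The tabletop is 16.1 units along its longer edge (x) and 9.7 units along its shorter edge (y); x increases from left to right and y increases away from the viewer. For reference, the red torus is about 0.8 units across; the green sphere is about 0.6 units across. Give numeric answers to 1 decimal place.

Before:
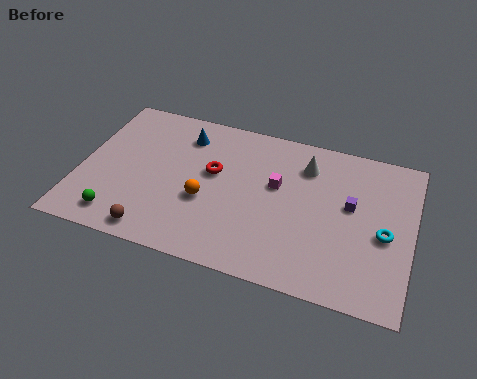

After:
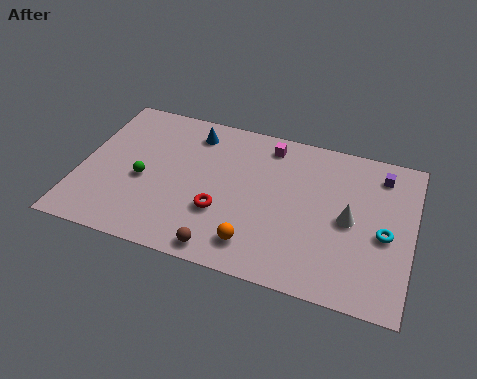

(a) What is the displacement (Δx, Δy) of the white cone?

(2.3, -2.8)

The white cone was at about (10.8, 7.5) and moved to about (13.1, 4.7).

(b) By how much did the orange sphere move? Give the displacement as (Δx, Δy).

(2.6, -2.0)

From the two frames, the orange sphere sits at roughly (6.2, 3.8) before and (8.8, 1.8) after.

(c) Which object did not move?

the cyan torus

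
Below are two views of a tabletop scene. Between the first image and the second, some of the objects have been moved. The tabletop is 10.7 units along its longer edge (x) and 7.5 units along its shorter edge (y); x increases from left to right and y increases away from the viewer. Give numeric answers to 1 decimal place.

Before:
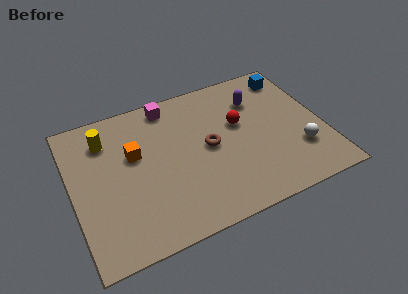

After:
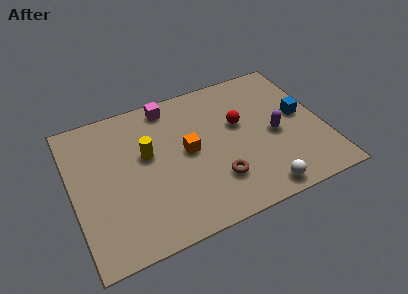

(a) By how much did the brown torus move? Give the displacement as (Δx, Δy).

(0.1, -1.8)

From the two frames, the brown torus sits at roughly (5.8, 3.8) before and (5.9, 2.0) after.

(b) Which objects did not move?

the magenta cube and the red sphere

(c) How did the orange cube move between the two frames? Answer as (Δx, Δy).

(2.2, -0.7)

The orange cube started near (2.7, 4.6) and ended near (4.9, 3.9).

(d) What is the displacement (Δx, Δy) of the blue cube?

(0.1, -2.3)

From the two frames, the blue cube sits at roughly (9.7, 6.3) before and (9.8, 4.0) after.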